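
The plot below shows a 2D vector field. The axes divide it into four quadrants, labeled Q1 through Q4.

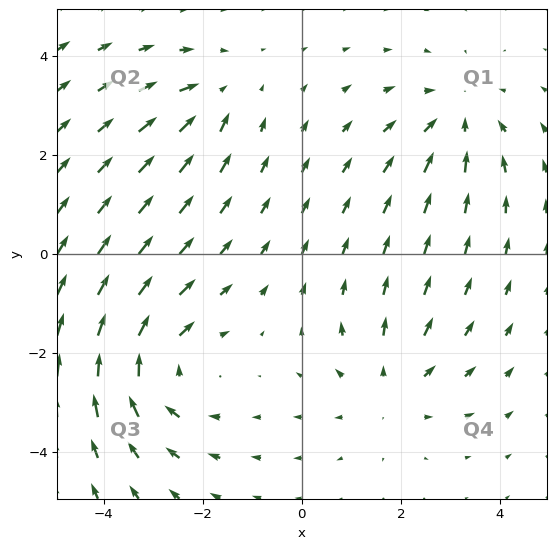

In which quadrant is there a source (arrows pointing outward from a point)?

The source sits at approximately (1.8, -2.7), which lies in quadrant Q4. The divergence there is about +3, positive as expected for a source.

Q4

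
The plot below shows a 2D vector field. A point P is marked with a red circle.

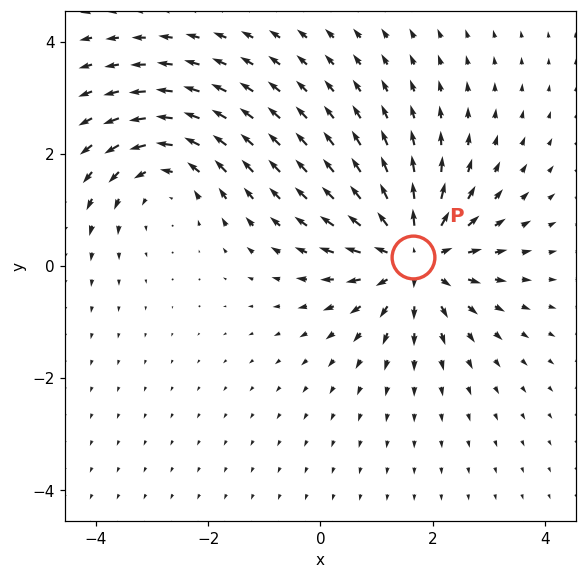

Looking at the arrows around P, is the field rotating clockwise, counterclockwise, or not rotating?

not rotating

Near P at (1.7, 0.2) the arrows show no circulation. The curl there is ≈0.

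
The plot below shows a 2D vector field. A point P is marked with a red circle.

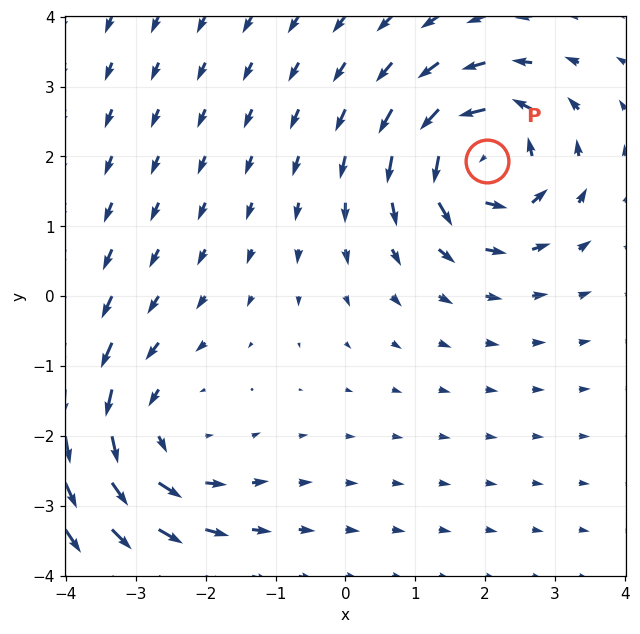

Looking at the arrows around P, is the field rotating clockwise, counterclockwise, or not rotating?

counterclockwise

Near P at (2.0, 1.9) the arrows circulate counterclockwise. The curl (z-component) there is about +6; positive curl means counterclockwise rotation.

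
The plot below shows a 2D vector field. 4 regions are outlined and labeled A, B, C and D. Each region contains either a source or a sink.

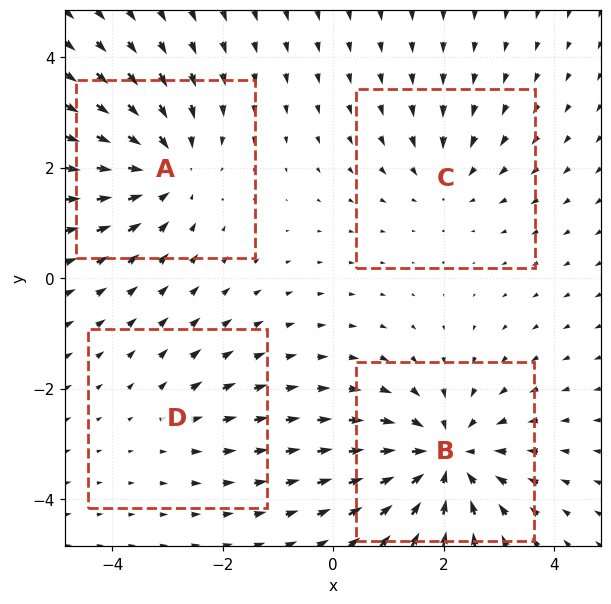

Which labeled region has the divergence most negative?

B

Divergence at each region's feature centre — A: about -5, B: about -6, C: about -3, D: about +2. Region B is most negative.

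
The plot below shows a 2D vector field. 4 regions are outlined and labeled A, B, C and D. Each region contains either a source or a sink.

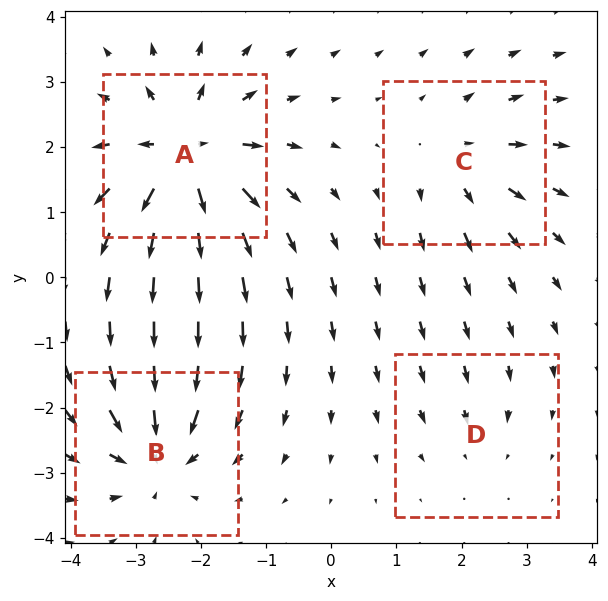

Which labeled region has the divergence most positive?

A

Divergence at each region's feature centre — A: about +8, B: about -6, C: about +4, D: about -2. Region A is most positive.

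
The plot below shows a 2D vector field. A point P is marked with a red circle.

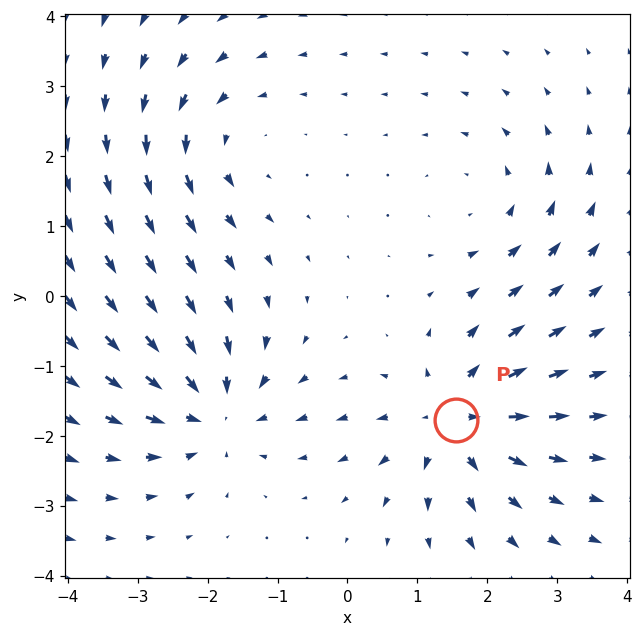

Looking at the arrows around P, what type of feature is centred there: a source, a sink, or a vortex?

At P (1.6, -1.8) the arrows spread outward. Divergence about +6, curl ≈0 — positive divergence with near-zero curl is a source.

source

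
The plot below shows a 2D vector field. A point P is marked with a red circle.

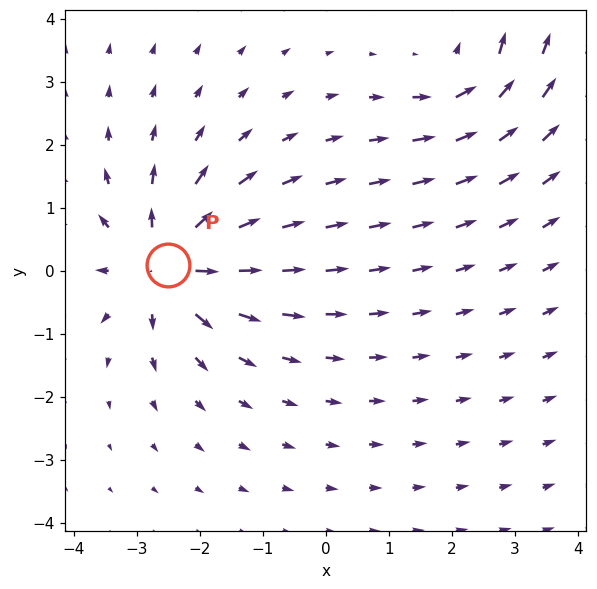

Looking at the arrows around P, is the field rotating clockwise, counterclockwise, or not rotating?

not rotating

Near P at (-2.5, 0.1) the arrows show no circulation. The curl there is ≈0.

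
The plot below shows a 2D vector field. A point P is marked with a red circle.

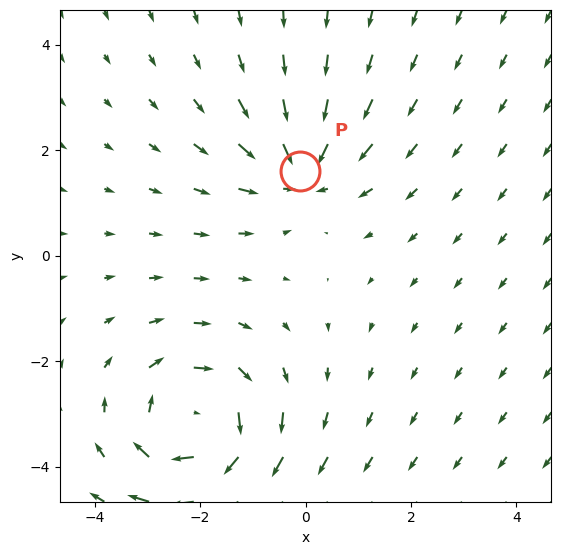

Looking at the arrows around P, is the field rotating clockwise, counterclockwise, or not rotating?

not rotating

Near P at (-0.1, 1.6) the arrows show no circulation. The curl there is ≈0.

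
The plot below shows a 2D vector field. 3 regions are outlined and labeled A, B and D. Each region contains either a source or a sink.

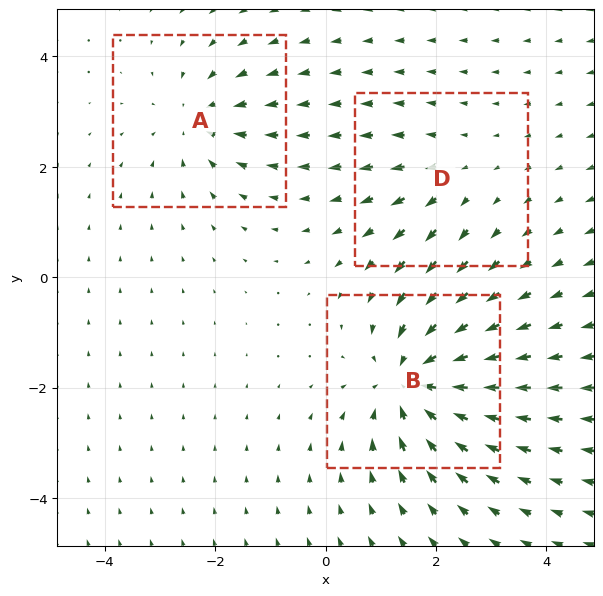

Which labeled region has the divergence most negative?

B

Divergence at each region's feature centre — A: about -3, B: about -5, D: about +2. Region B is most negative.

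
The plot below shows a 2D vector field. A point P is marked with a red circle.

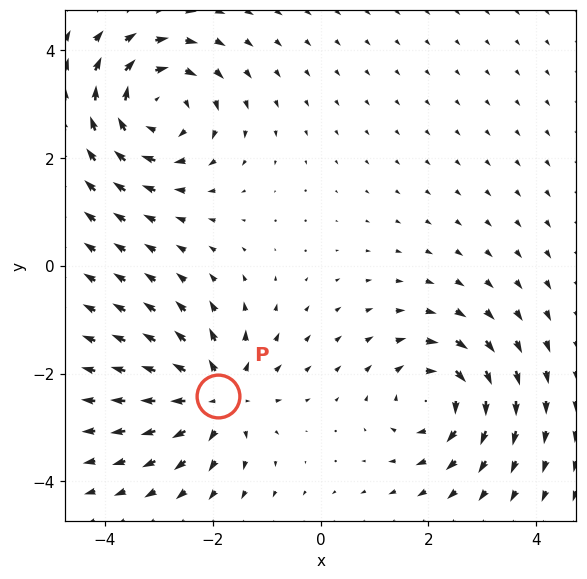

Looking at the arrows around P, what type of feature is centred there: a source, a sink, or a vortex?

source

At P (-1.9, -2.4) the arrows spread outward. Divergence about +5, curl ≈0 — positive divergence with near-zero curl is a source.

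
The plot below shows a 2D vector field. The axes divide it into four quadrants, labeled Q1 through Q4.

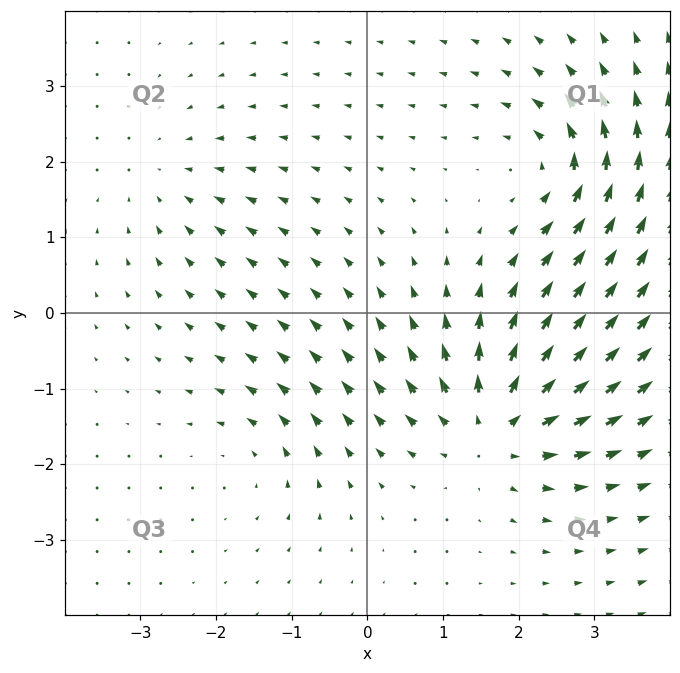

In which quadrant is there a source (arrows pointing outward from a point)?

Q4

The source sits at approximately (1.7, -1.5), which lies in quadrant Q4. The divergence there is about +6, positive as expected for a source.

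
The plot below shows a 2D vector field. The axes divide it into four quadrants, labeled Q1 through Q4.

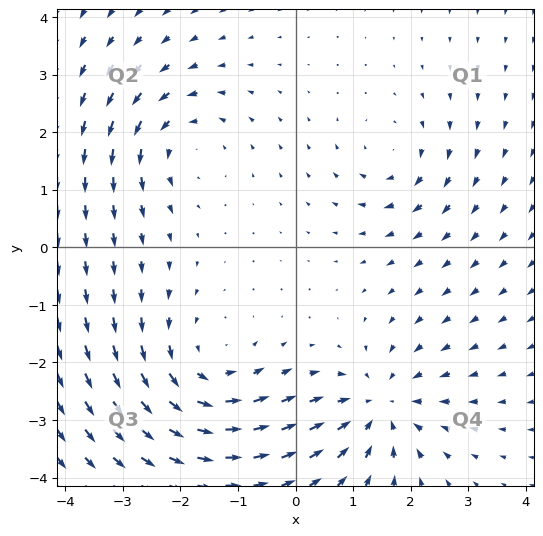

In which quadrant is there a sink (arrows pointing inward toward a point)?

Q4

The sink sits at approximately (1.5, -2.8), which lies in quadrant Q4. The divergence there is about -5, negative as expected for a sink.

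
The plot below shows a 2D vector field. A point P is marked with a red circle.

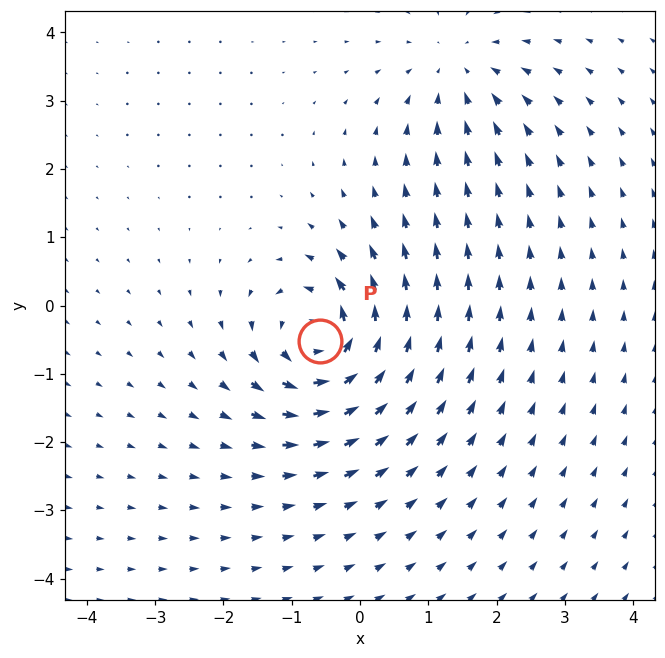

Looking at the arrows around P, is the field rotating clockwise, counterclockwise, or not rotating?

counterclockwise

Near P at (-0.6, -0.5) the arrows circulate counterclockwise. The curl (z-component) there is about +7; positive curl means counterclockwise rotation.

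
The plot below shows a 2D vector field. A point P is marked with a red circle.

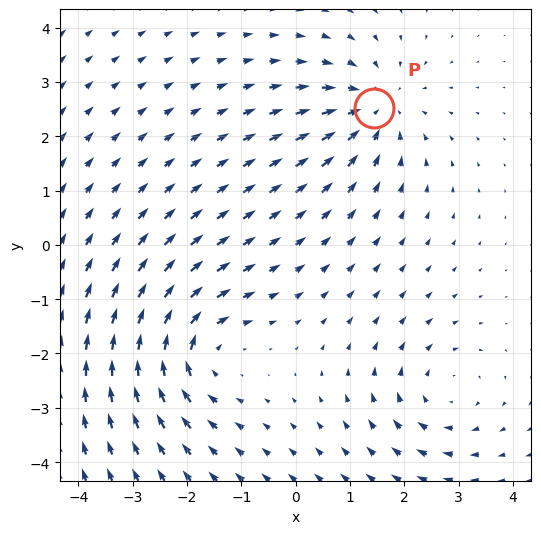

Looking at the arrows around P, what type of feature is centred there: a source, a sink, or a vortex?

At P (1.4, 2.5) the arrows converge inward. Divergence about -4, curl ≈0 — negative divergence with near-zero curl is a sink.

sink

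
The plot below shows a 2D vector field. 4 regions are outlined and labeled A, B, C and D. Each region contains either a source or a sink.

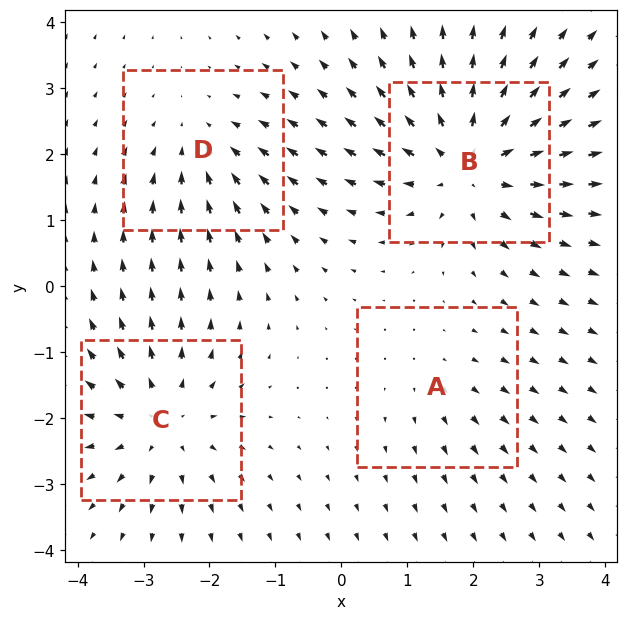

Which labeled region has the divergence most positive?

Divergence at each region's feature centre — A: about +2, B: about +6, C: about +5, D: about -3. Region B is most positive.

B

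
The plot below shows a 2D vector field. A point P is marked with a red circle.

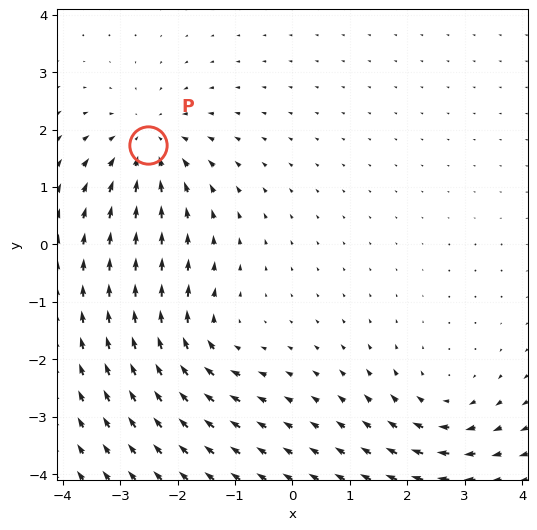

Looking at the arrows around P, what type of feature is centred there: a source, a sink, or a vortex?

sink

At P (-2.5, 1.7) the arrows converge inward. Divergence about -4, curl ≈0 — negative divergence with near-zero curl is a sink.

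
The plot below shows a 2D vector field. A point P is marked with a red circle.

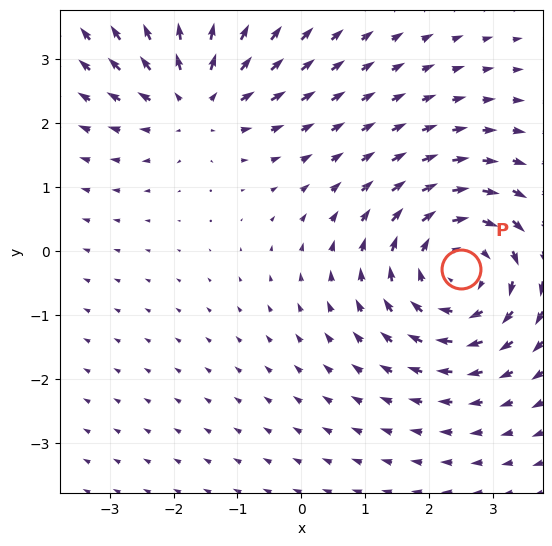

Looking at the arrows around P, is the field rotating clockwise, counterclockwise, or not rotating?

clockwise

Near P at (2.5, -0.3) the arrows circulate clockwise. The curl (z-component) there is about -3; negative curl means clockwise rotation.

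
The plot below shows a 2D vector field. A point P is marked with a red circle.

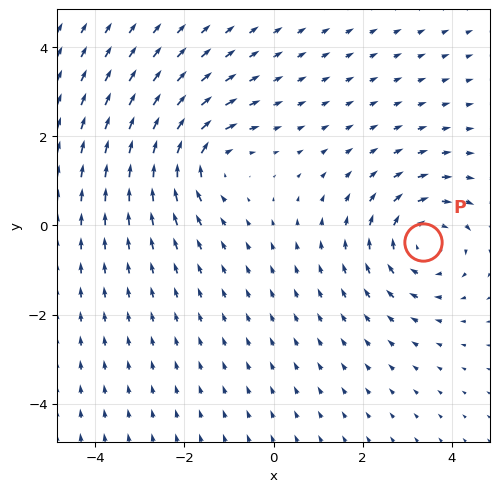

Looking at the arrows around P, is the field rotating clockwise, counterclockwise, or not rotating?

Near P at (3.4, -0.4) the arrows circulate clockwise. The curl (z-component) there is about -4; negative curl means clockwise rotation.

clockwise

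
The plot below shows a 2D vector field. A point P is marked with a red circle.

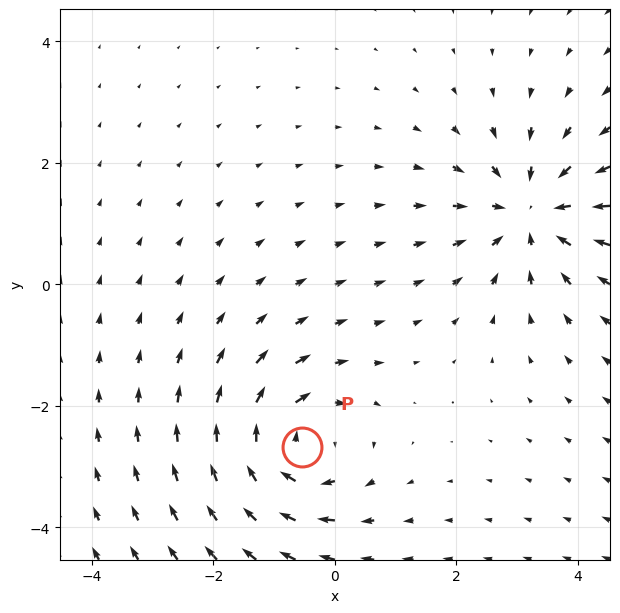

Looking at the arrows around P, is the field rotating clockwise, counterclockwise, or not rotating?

clockwise

Near P at (-0.5, -2.7) the arrows circulate clockwise. The curl (z-component) there is about -5; negative curl means clockwise rotation.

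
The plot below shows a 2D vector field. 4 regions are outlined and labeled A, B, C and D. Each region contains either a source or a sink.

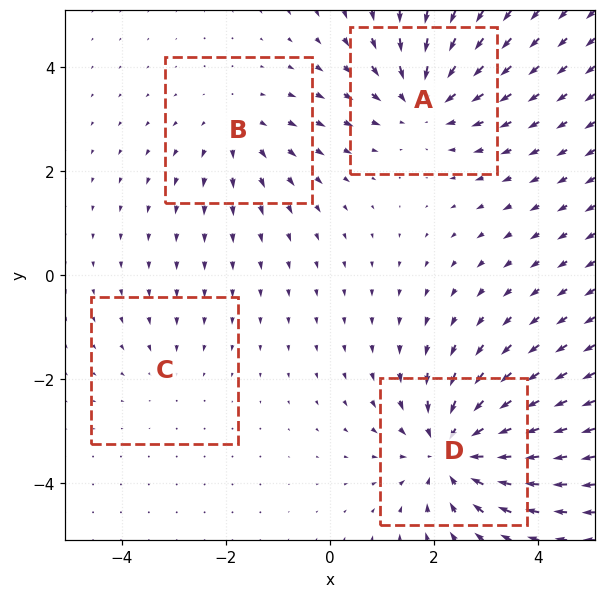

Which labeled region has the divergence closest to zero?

Divergence at each region's feature centre — A: about -5, B: about +3, C: about -2, D: about -6. Region C is closest to zero.

C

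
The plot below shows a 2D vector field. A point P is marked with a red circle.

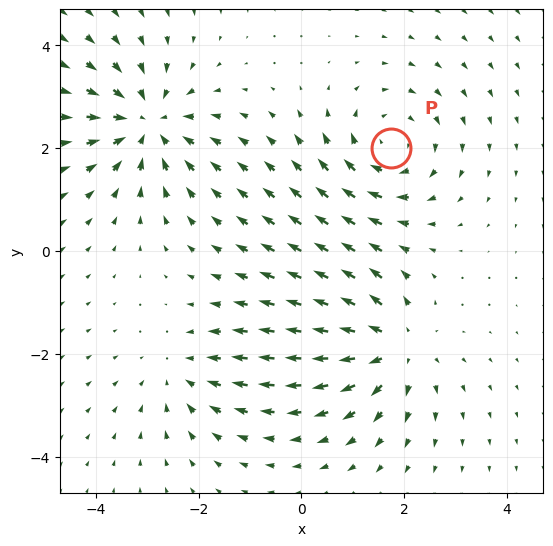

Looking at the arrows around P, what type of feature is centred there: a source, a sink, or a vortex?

At P (1.7, 2.0) the arrows circulate clockwise. Divergence ≈0, curl about -4 — near-zero divergence with nonzero curl is a vortex.

vortex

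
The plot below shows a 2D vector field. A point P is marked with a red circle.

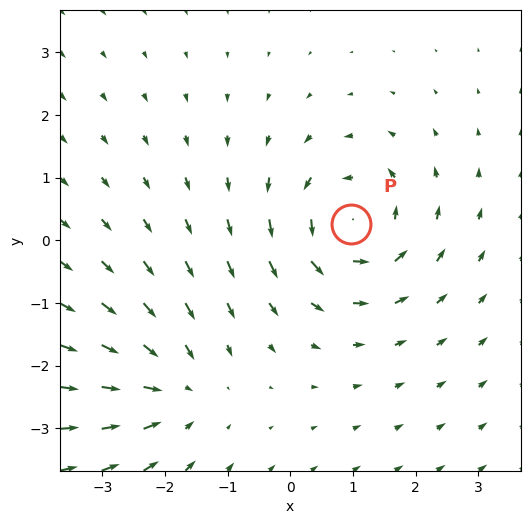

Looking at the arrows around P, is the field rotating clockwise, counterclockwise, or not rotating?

counterclockwise

Near P at (1.0, 0.3) the arrows circulate counterclockwise. The curl (z-component) there is about +3; positive curl means counterclockwise rotation.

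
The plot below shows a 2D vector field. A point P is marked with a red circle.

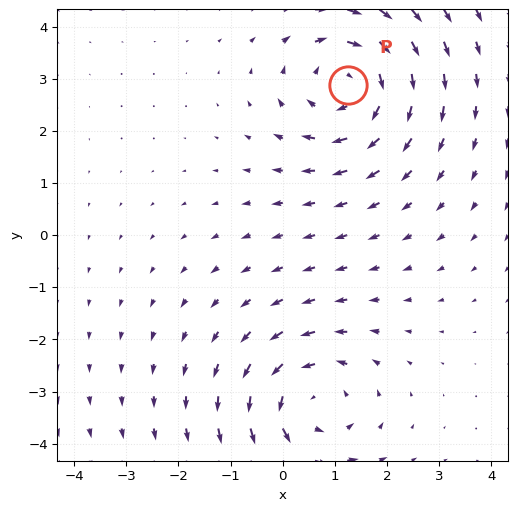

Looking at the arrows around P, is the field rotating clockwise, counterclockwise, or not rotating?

Near P at (1.3, 2.9) the arrows circulate clockwise. The curl (z-component) there is about -3; negative curl means clockwise rotation.

clockwise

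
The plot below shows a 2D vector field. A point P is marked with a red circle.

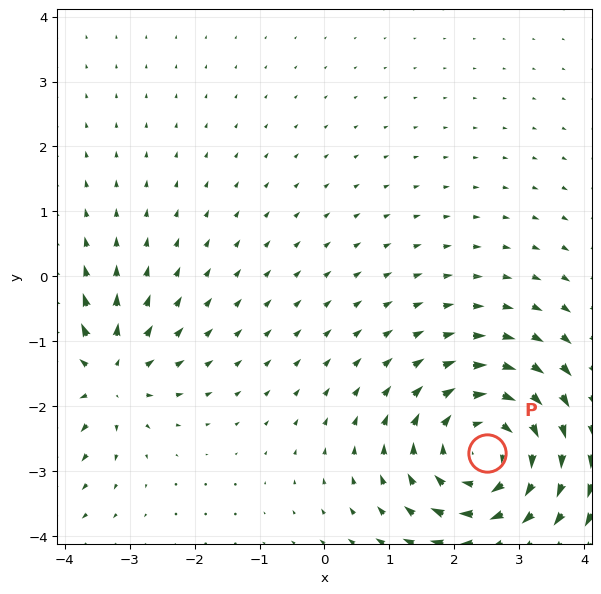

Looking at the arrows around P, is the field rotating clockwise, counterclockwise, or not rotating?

Near P at (2.5, -2.7) the arrows circulate clockwise. The curl (z-component) there is about -4; negative curl means clockwise rotation.

clockwise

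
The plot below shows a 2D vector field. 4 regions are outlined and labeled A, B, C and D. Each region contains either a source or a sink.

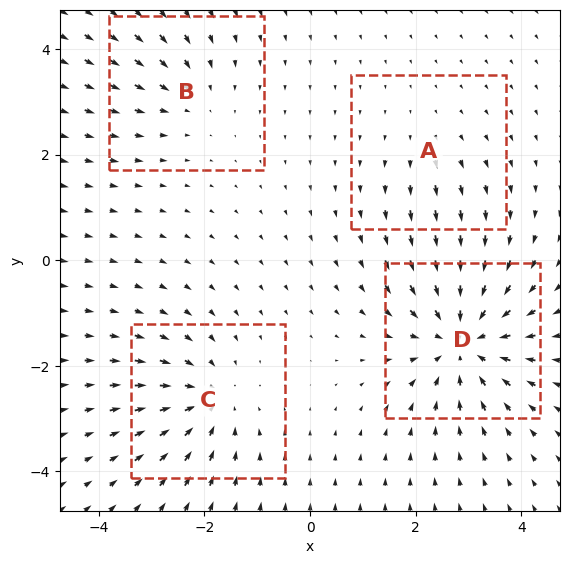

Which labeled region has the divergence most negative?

D

Divergence at each region's feature centre — A: about +2, B: about -3, C: about -5, D: about -7. Region D is most negative.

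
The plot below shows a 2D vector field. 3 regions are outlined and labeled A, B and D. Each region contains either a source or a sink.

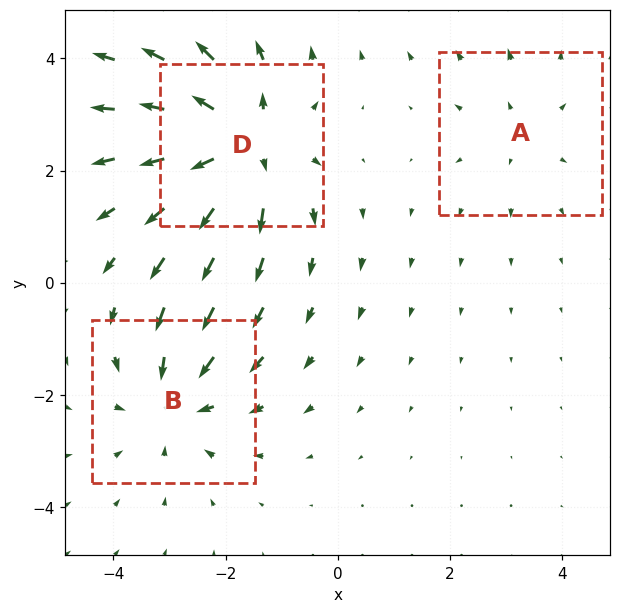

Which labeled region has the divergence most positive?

Divergence at each region's feature centre — A: about +2, B: about -3, D: about +5. Region D is most positive.

D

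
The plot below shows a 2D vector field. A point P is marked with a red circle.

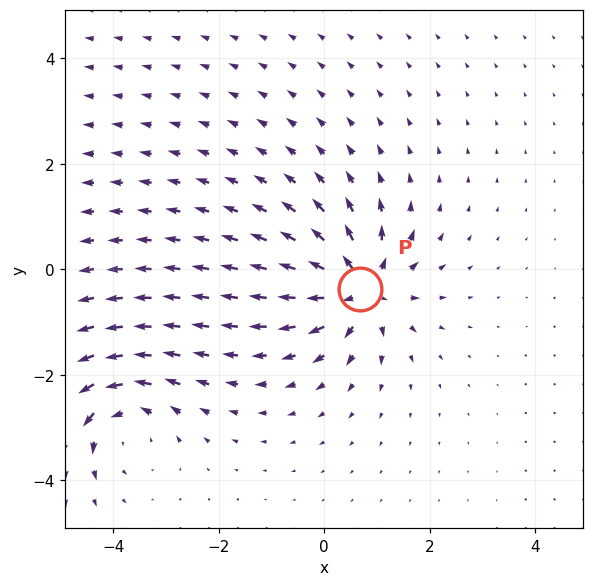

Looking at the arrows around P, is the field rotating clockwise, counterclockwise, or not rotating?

Near P at (0.7, -0.4) the arrows show no circulation. The curl there is ≈0.

not rotating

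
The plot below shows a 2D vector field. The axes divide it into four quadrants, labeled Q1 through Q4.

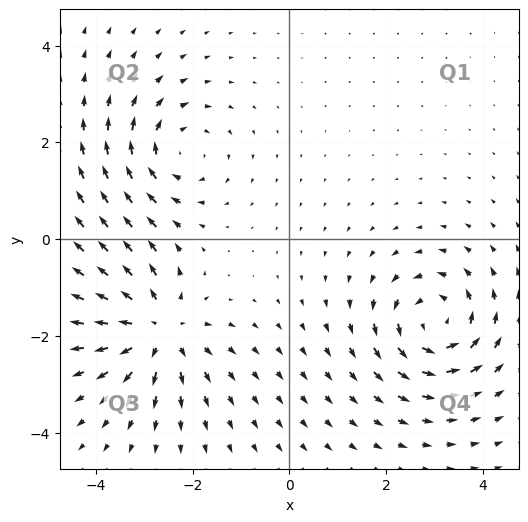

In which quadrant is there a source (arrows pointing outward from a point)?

The source sits at approximately (-2.7, -1.9), which lies in quadrant Q3. The divergence there is about +5, positive as expected for a source.

Q3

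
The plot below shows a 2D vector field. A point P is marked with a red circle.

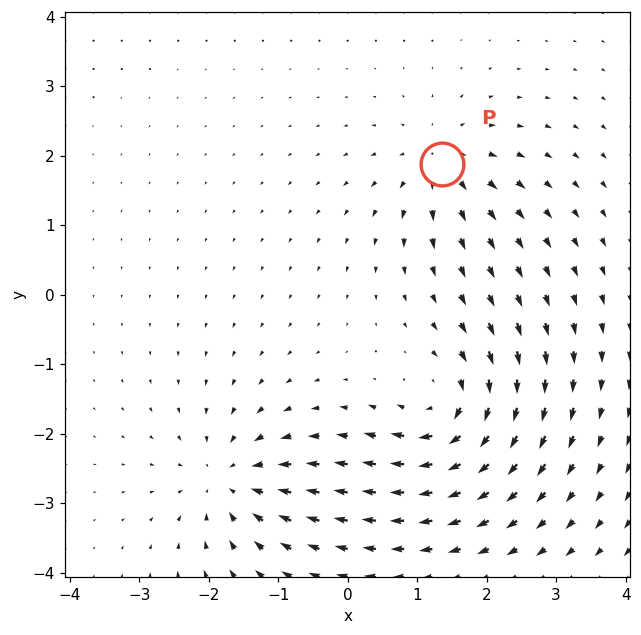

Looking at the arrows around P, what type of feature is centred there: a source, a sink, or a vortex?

source

At P (1.4, 1.9) the arrows spread outward. Divergence about +5, curl ≈0 — positive divergence with near-zero curl is a source.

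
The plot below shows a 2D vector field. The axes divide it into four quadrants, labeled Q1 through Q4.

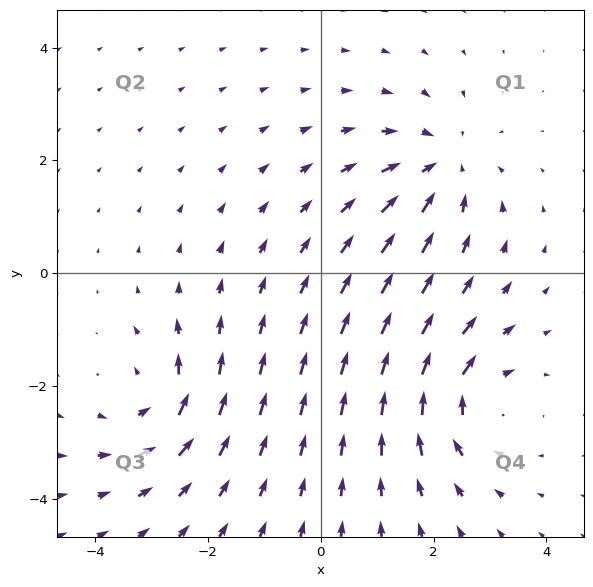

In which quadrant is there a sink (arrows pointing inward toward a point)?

Q1

The sink sits at approximately (2.1, 1.9), which lies in quadrant Q1. The divergence there is about -4, negative as expected for a sink.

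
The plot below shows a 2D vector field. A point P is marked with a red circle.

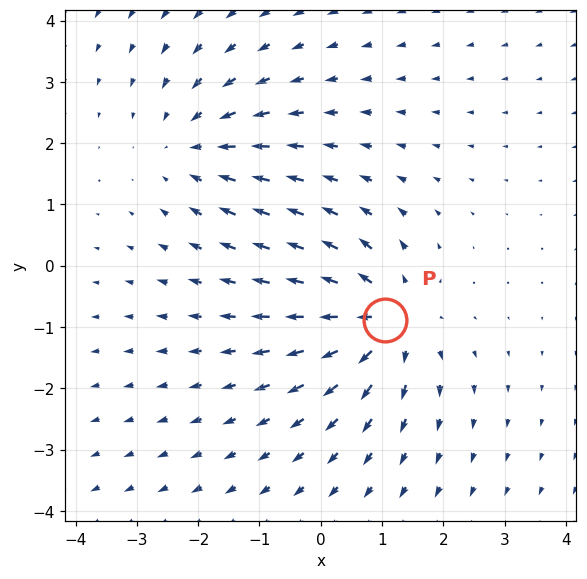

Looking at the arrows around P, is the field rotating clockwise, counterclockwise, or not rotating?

Near P at (1.1, -0.9) the arrows show no circulation. The curl there is ≈0.

not rotating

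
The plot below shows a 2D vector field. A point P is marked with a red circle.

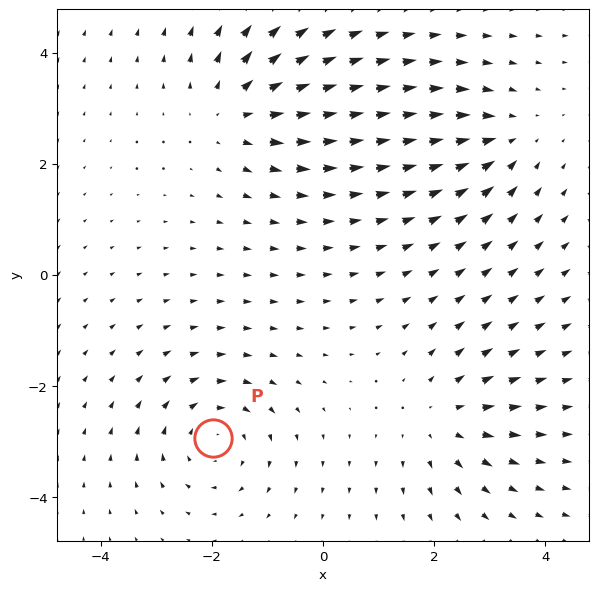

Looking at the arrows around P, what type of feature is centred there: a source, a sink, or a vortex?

vortex

At P (-2.0, -2.9) the arrows circulate clockwise. Divergence ≈0, curl about -4 — near-zero divergence with nonzero curl is a vortex.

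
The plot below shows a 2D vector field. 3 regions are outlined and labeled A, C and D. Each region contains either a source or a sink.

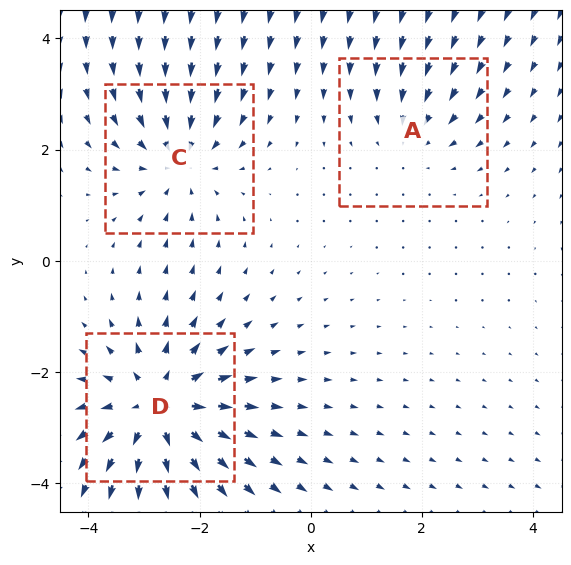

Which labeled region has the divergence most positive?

Divergence at each region's feature centre — A: about -2, C: about -3, D: about +5. Region D is most positive.

D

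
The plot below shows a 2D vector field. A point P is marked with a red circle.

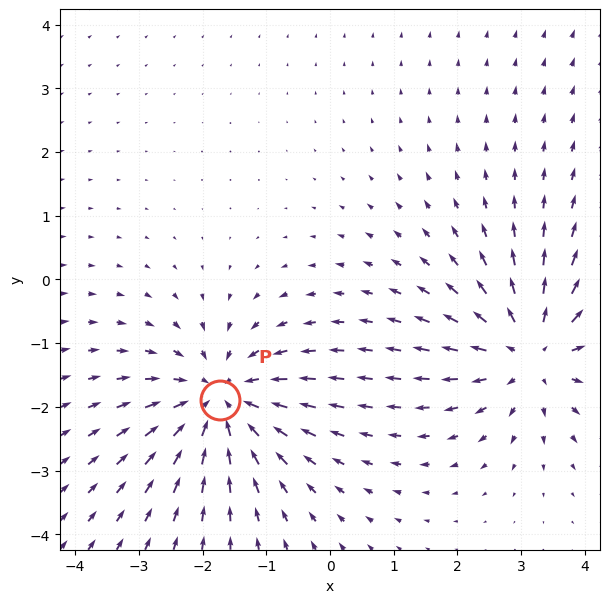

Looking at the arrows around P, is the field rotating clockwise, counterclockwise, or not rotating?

Near P at (-1.7, -1.9) the arrows show no circulation. The curl there is ≈0.

not rotating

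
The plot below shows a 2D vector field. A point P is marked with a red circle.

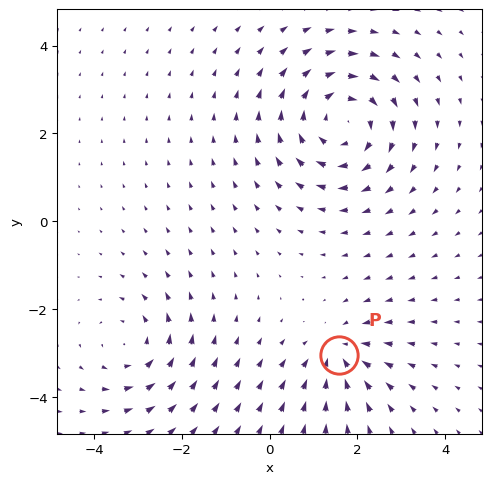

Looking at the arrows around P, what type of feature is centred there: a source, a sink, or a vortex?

sink

At P (1.6, -3.0) the arrows converge inward. Divergence about -3, curl ≈0 — negative divergence with near-zero curl is a sink.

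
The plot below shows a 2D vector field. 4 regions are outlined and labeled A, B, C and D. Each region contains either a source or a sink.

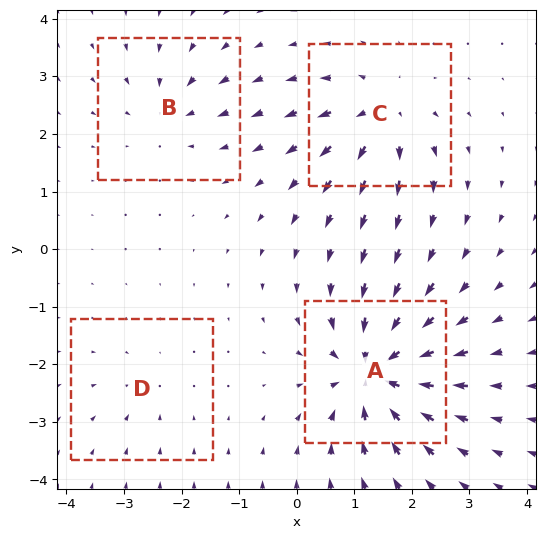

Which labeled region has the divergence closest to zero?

Divergence at each region's feature centre — A: about -9, B: about -4, C: about +6, D: about -3. Region D is closest to zero.

D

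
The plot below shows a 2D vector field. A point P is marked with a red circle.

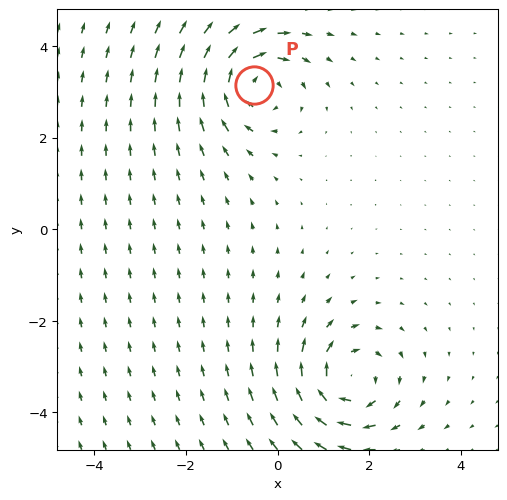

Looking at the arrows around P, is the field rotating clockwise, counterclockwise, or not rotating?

clockwise

Near P at (-0.5, 3.1) the arrows circulate clockwise. The curl (z-component) there is about -6; negative curl means clockwise rotation.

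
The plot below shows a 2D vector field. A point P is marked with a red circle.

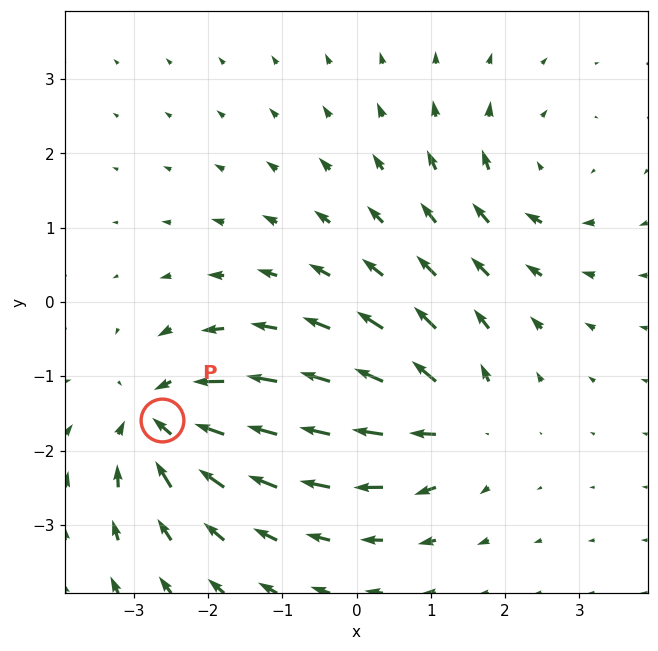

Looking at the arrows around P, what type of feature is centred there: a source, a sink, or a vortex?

sink

At P (-2.6, -1.6) the arrows converge inward. Divergence about -7, curl ≈0 — negative divergence with near-zero curl is a sink.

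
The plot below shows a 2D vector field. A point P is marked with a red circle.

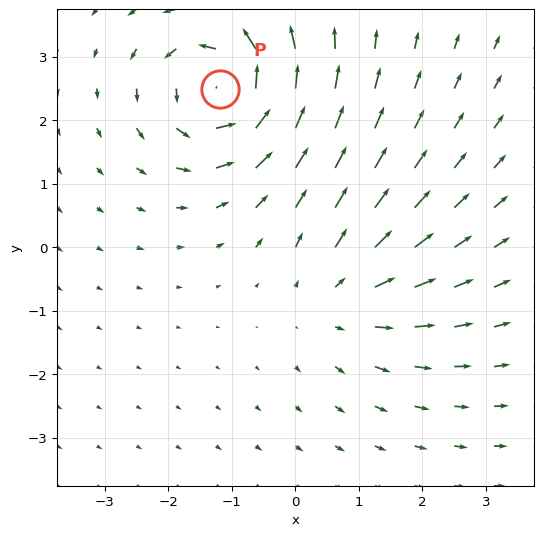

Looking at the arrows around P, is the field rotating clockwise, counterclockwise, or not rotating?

counterclockwise

Near P at (-1.2, 2.5) the arrows circulate counterclockwise. The curl (z-component) there is about +6; positive curl means counterclockwise rotation.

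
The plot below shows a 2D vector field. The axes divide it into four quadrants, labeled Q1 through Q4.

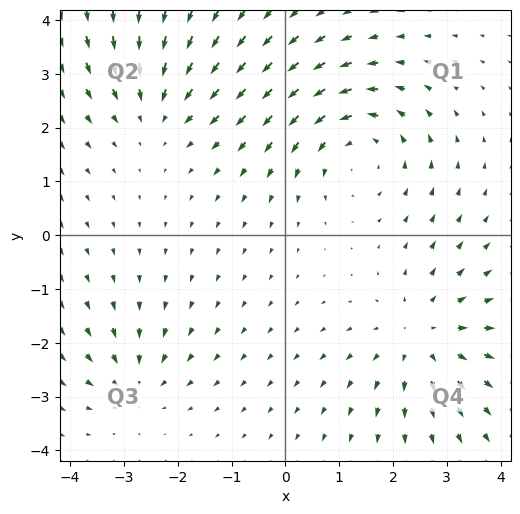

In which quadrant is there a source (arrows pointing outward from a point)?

The source sits at approximately (2.5, -1.9), which lies in quadrant Q4. The divergence there is about +4, positive as expected for a source.

Q4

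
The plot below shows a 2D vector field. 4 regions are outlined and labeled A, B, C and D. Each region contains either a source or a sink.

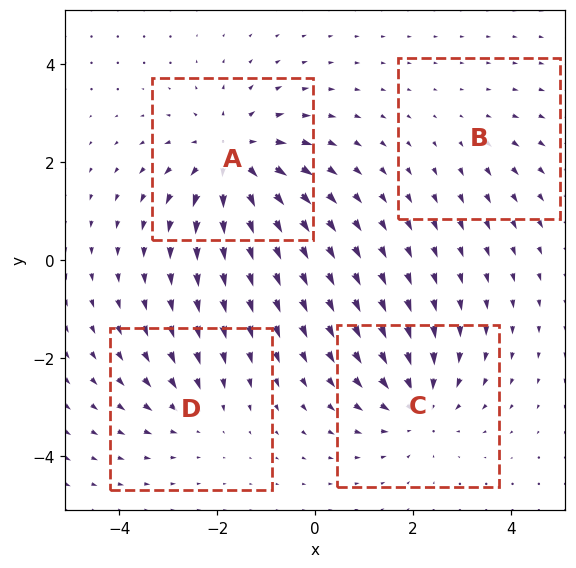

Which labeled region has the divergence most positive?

Divergence at each region's feature centre — A: about +6, B: about +2, C: about -4, D: about -3. Region A is most positive.

A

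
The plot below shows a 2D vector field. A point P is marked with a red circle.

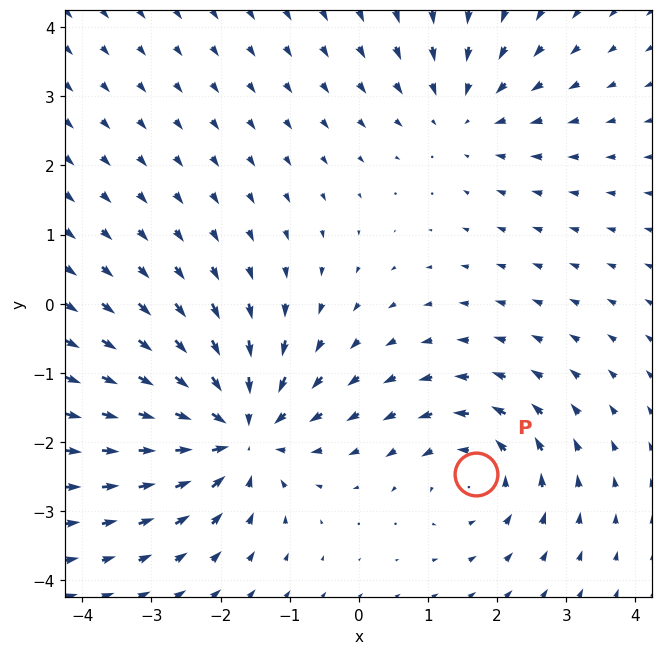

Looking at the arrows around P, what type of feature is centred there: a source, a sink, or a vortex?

vortex

At P (1.7, -2.5) the arrows circulate counterclockwise. Divergence ≈0, curl about +4 — near-zero divergence with nonzero curl is a vortex.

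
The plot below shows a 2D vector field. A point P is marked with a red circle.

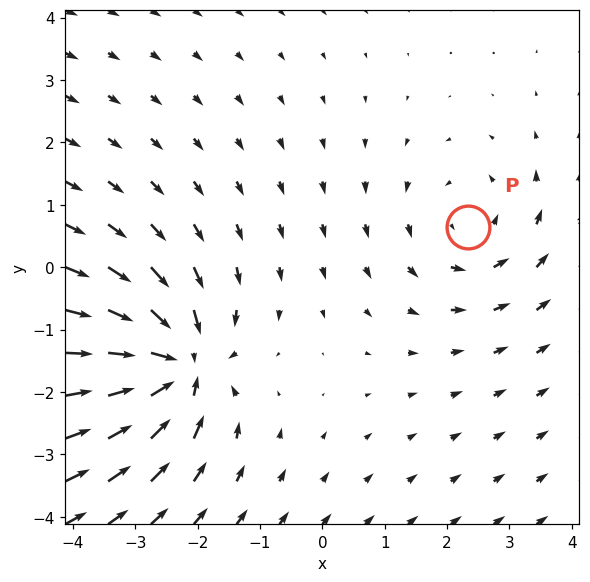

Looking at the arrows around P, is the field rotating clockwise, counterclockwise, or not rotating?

Near P at (2.3, 0.6) the arrows circulate counterclockwise. The curl (z-component) there is about +2; positive curl means counterclockwise rotation.

counterclockwise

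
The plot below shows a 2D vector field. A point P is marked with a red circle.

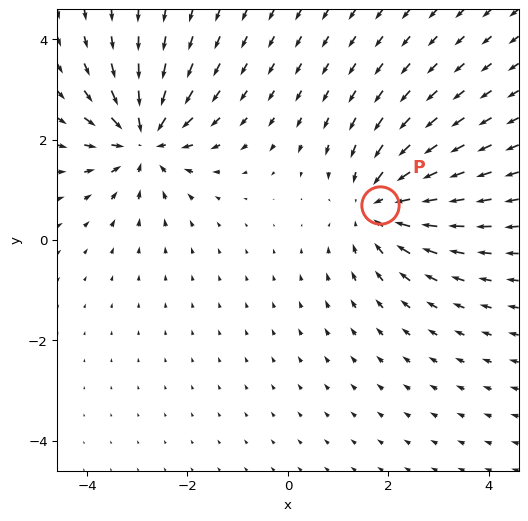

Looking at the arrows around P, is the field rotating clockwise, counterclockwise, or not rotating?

not rotating

Near P at (1.8, 0.7) the arrows show no circulation. The curl there is ≈0.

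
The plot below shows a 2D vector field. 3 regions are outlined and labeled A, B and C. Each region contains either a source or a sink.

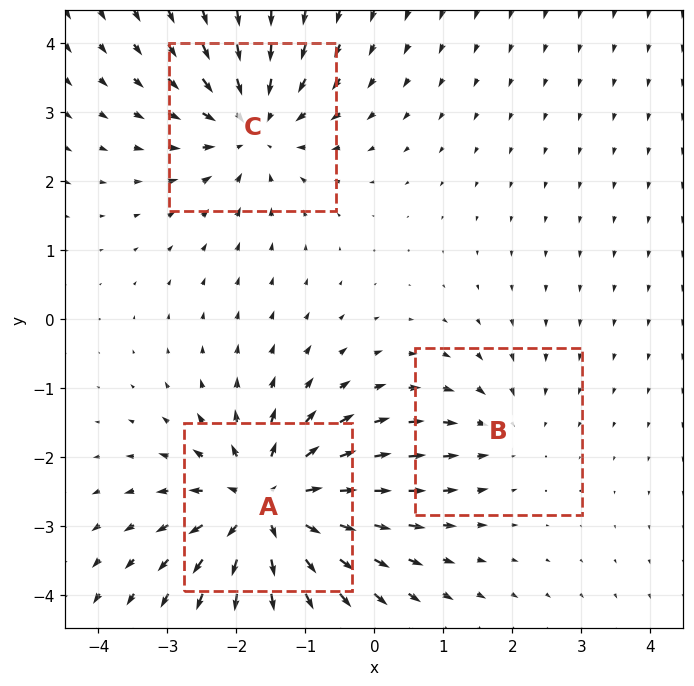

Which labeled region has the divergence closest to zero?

B

Divergence at each region's feature centre — A: about +5, B: about -2, C: about -4. Region B is closest to zero.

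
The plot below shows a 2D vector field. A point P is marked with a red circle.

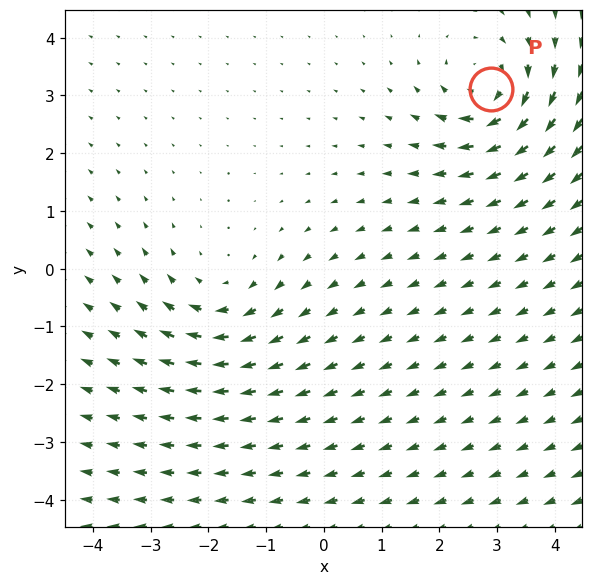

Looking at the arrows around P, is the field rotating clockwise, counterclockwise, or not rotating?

clockwise

Near P at (2.9, 3.1) the arrows circulate clockwise. The curl (z-component) there is about -4; negative curl means clockwise rotation.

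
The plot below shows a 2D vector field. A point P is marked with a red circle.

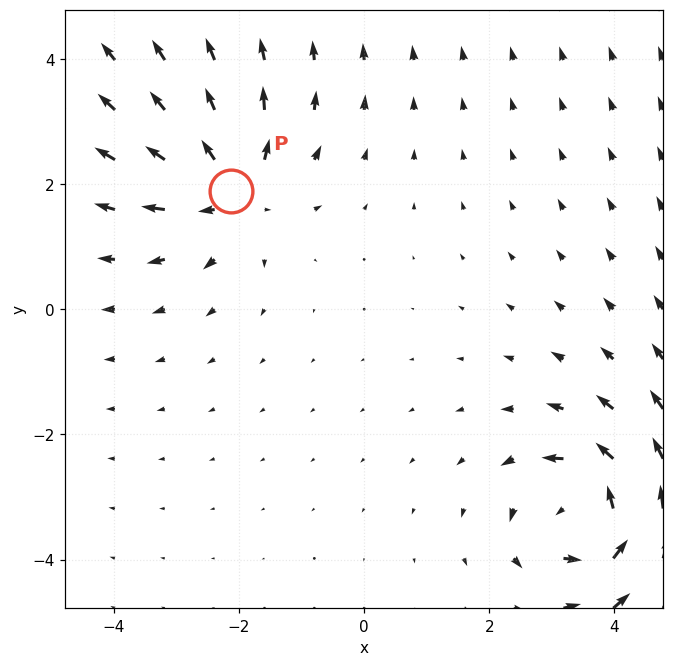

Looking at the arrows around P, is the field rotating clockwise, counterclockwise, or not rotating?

not rotating

Near P at (-2.1, 1.9) the arrows show no circulation. The curl there is ≈0.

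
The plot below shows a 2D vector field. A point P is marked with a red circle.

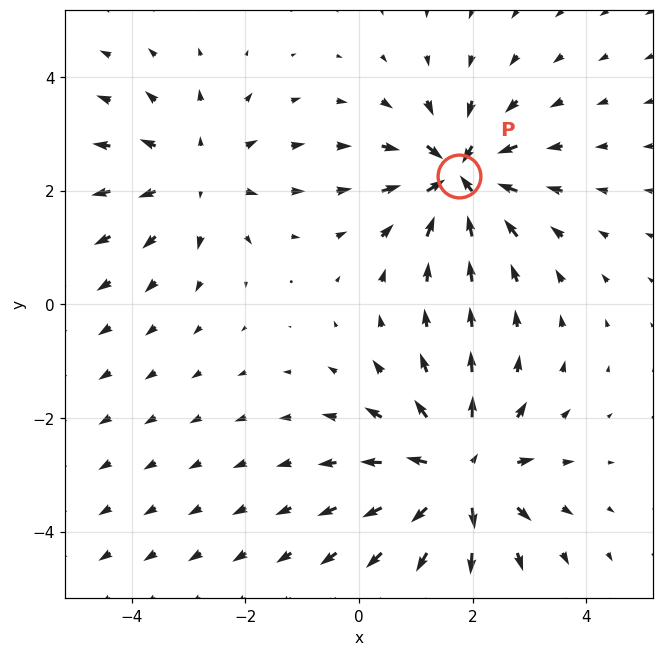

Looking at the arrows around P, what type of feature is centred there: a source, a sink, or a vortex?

At P (1.7, 2.3) the arrows converge inward. Divergence about -5, curl ≈0 — negative divergence with near-zero curl is a sink.

sink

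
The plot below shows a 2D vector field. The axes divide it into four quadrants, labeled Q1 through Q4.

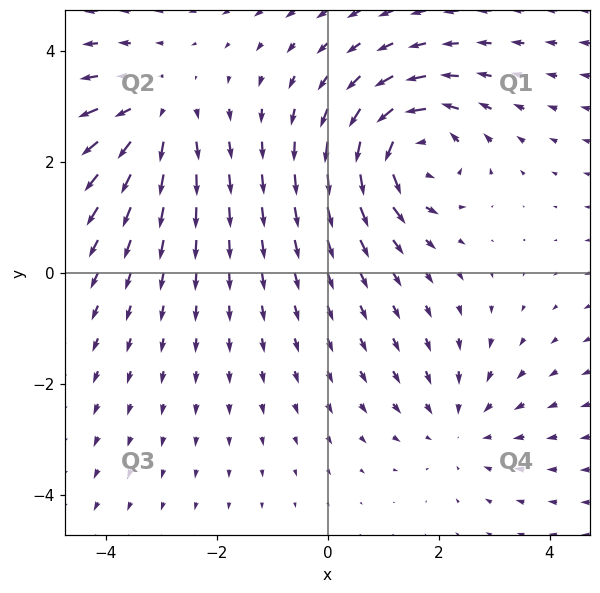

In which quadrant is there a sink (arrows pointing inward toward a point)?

Q4

The sink sits at approximately (2.4, -2.8), which lies in quadrant Q4. The divergence there is about -2, negative as expected for a sink.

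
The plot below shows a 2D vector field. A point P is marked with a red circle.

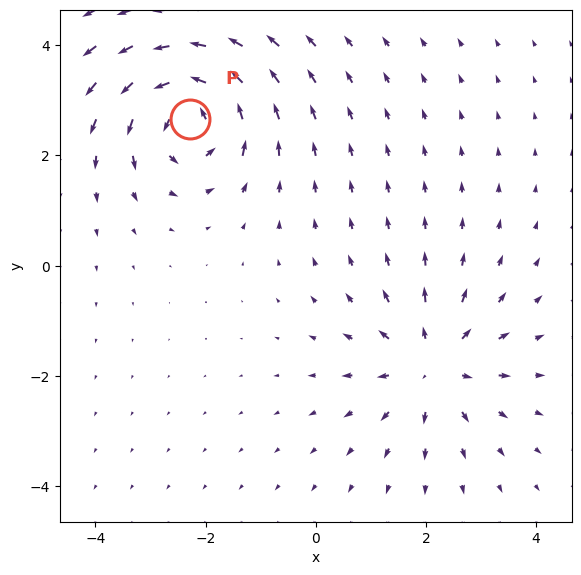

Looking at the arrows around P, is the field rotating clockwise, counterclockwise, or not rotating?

counterclockwise

Near P at (-2.3, 2.7) the arrows circulate counterclockwise. The curl (z-component) there is about +6; positive curl means counterclockwise rotation.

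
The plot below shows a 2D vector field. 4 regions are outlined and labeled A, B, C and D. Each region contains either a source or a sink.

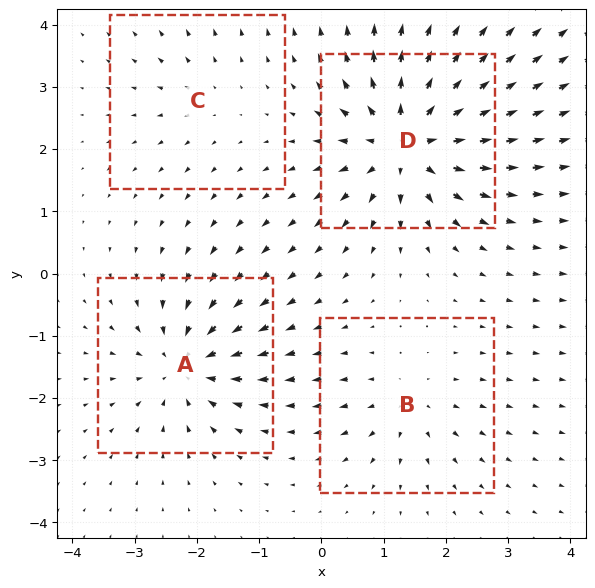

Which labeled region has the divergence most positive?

Divergence at each region's feature centre — A: about -6, B: about +4, C: about +2, D: about +8. Region D is most positive.

D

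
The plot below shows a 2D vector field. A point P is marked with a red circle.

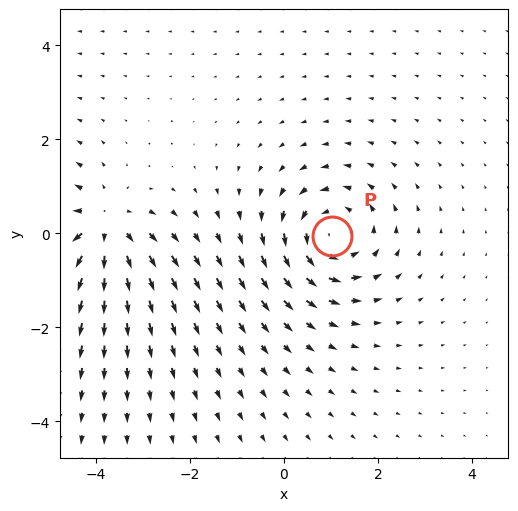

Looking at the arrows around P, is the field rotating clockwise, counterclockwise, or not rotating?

Near P at (1.0, -0.1) the arrows circulate counterclockwise. The curl (z-component) there is about +5; positive curl means counterclockwise rotation.

counterclockwise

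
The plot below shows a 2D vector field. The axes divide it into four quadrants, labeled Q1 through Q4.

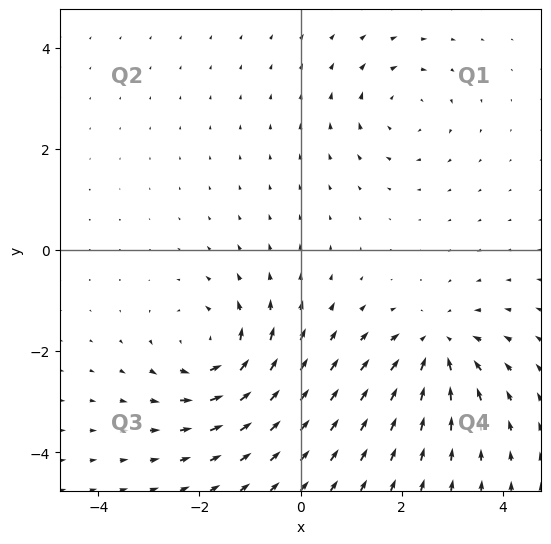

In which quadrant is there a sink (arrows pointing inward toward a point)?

The sink sits at approximately (2.7, -1.9), which lies in quadrant Q4. The divergence there is about -5, negative as expected for a sink.

Q4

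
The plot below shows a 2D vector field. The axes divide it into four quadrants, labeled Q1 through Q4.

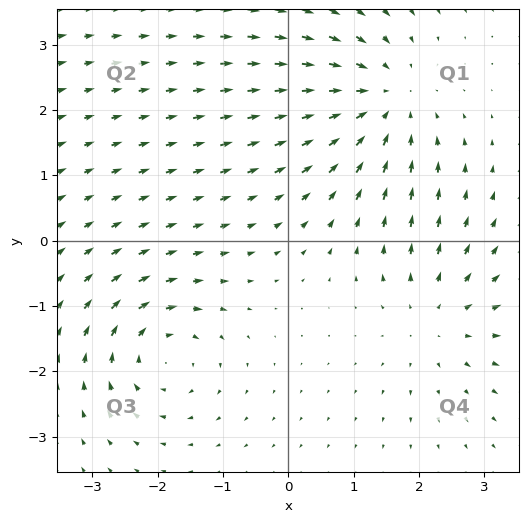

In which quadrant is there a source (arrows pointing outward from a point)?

Q4

The source sits at approximately (2.3, -1.2), which lies in quadrant Q4. The divergence there is about +3, positive as expected for a source.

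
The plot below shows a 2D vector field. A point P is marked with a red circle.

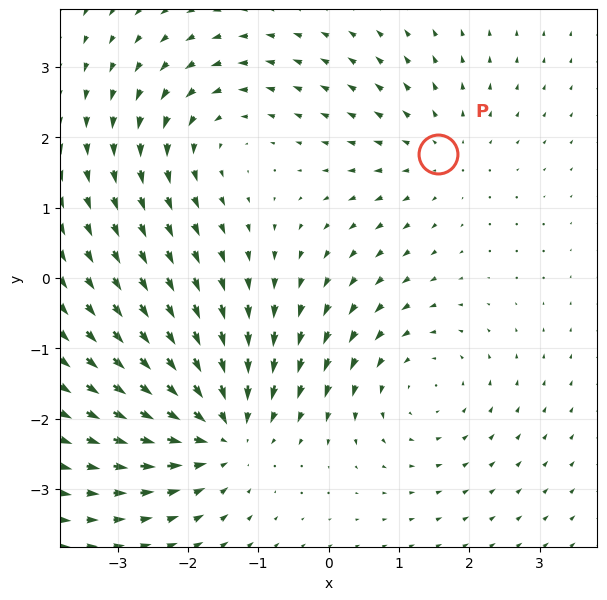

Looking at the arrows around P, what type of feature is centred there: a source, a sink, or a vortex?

At P (1.6, 1.8) the arrows spread outward. Divergence about +3, curl ≈0 — positive divergence with near-zero curl is a source.

source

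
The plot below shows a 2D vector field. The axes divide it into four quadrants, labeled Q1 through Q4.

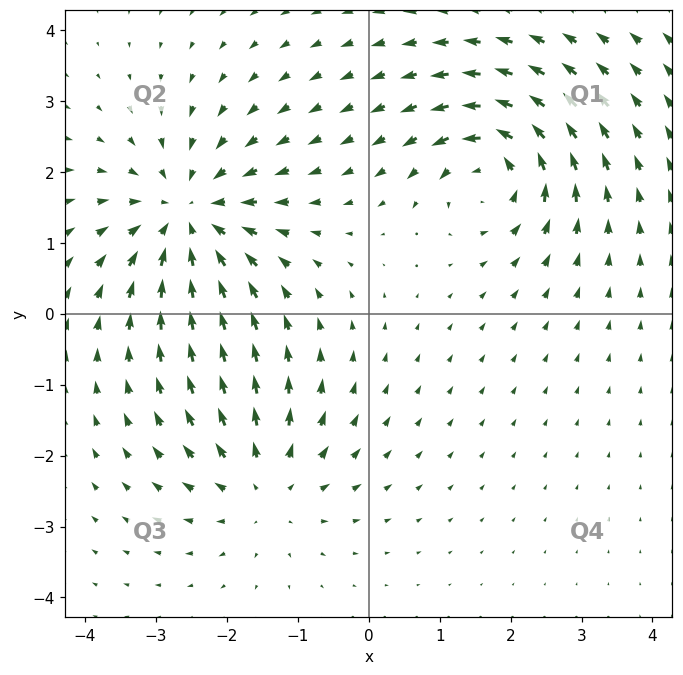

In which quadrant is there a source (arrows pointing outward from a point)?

Q3

The source sits at approximately (-1.5, -2.4), which lies in quadrant Q3. The divergence there is about +4, positive as expected for a source.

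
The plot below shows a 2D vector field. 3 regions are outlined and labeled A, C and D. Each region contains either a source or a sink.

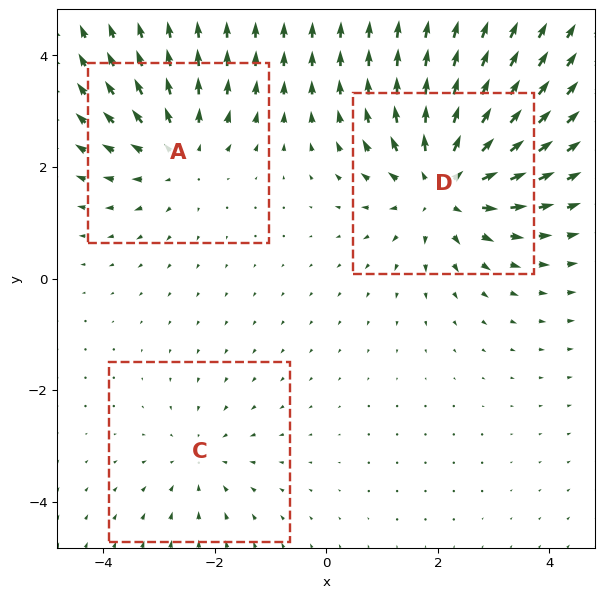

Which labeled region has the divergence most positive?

Divergence at each region's feature centre — A: about +3, C: about -2, D: about +5. Region D is most positive.

D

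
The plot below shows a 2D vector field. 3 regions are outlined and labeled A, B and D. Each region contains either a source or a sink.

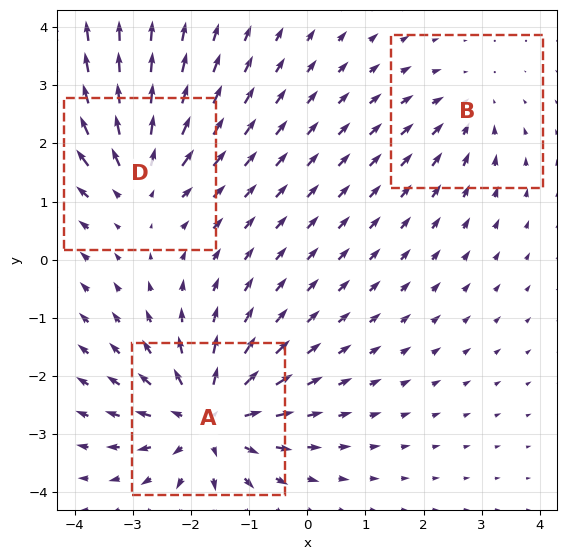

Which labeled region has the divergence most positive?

A

Divergence at each region's feature centre — A: about +5, B: about -2, D: about +3. Region A is most positive.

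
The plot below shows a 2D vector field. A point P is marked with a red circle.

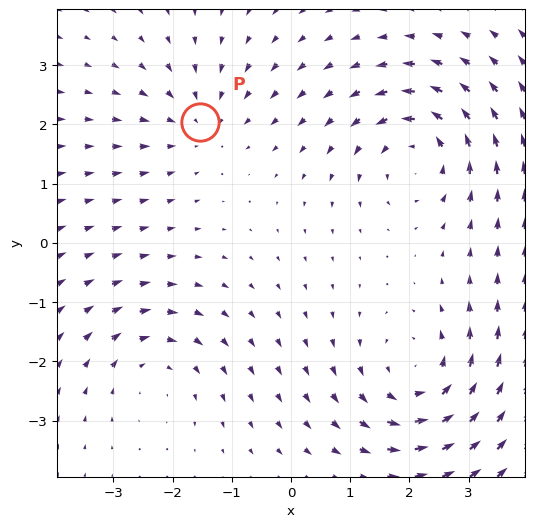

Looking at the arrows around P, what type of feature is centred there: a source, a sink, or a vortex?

At P (-1.5, 2.0) the arrows converge inward. Divergence about -3, curl ≈0 — negative divergence with near-zero curl is a sink.

sink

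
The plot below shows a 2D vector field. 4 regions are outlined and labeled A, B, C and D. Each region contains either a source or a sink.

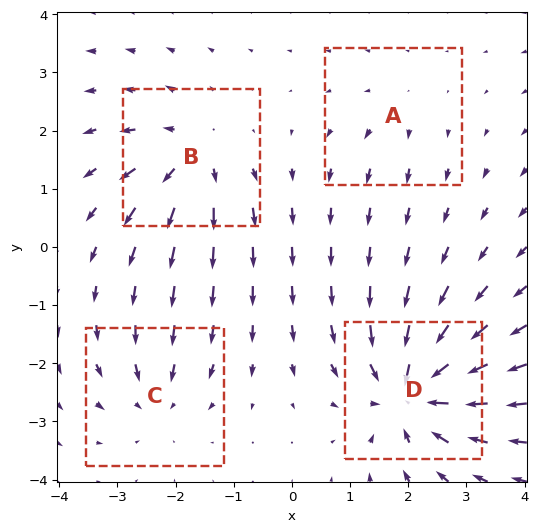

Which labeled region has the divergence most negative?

Divergence at each region's feature centre — A: about +2, B: about +5, C: about -4, D: about -8. Region D is most negative.

D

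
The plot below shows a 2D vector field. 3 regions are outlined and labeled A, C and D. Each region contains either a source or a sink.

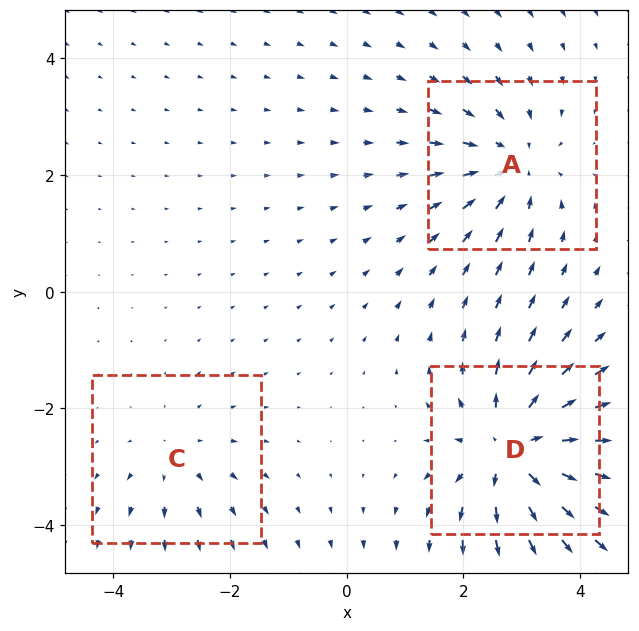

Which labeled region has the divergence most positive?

D

Divergence at each region's feature centre — A: about -3, C: about +2, D: about +5. Region D is most positive.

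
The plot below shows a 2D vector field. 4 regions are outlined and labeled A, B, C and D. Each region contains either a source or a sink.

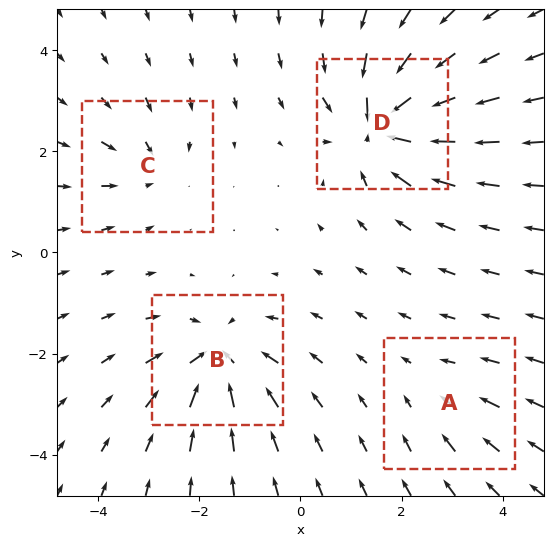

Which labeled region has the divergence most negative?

Divergence at each region's feature centre — A: about -2, B: about -7, C: about -4, D: about -8. Region D is most negative.

D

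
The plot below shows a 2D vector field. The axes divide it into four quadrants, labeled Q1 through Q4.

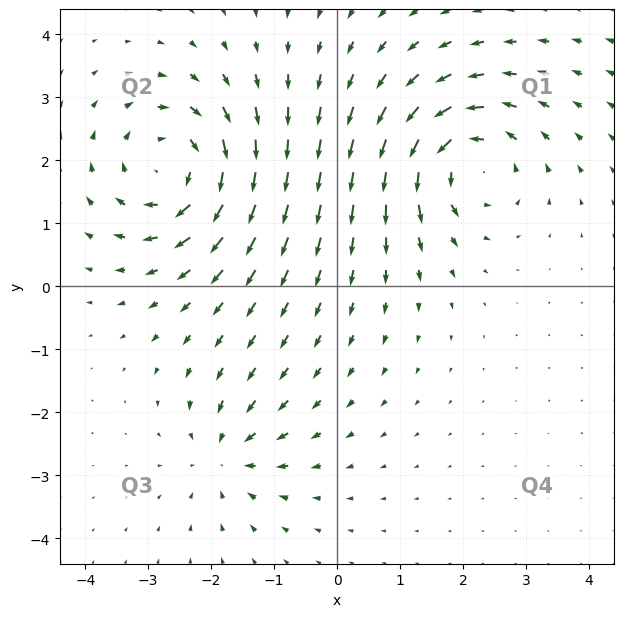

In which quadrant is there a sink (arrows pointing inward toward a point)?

The sink sits at approximately (-1.8, -2.7), which lies in quadrant Q3. The divergence there is about -4, negative as expected for a sink.

Q3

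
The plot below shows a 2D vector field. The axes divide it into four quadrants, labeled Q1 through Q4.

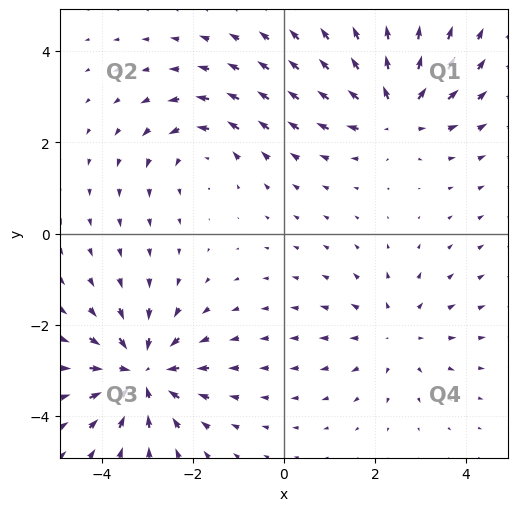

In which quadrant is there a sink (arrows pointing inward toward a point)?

Q3

The sink sits at approximately (-3.1, -3.1), which lies in quadrant Q3. The divergence there is about -5, negative as expected for a sink.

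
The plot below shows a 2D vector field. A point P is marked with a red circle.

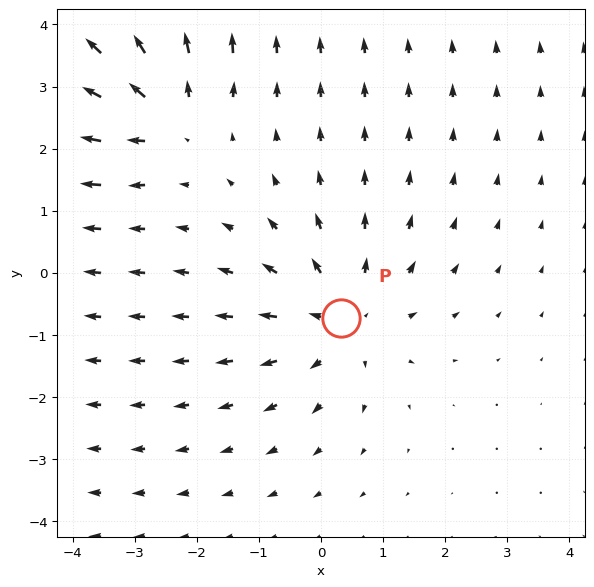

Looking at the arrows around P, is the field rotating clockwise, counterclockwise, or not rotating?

Near P at (0.3, -0.7) the arrows show no circulation. The curl there is ≈0.

not rotating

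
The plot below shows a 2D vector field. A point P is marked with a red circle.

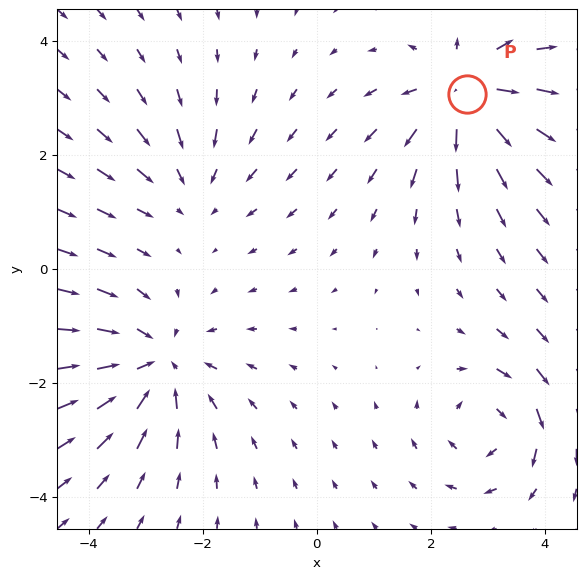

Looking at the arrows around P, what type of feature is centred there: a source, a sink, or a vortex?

At P (2.6, 3.1) the arrows spread outward. Divergence about +6, curl ≈0 — positive divergence with near-zero curl is a source.

source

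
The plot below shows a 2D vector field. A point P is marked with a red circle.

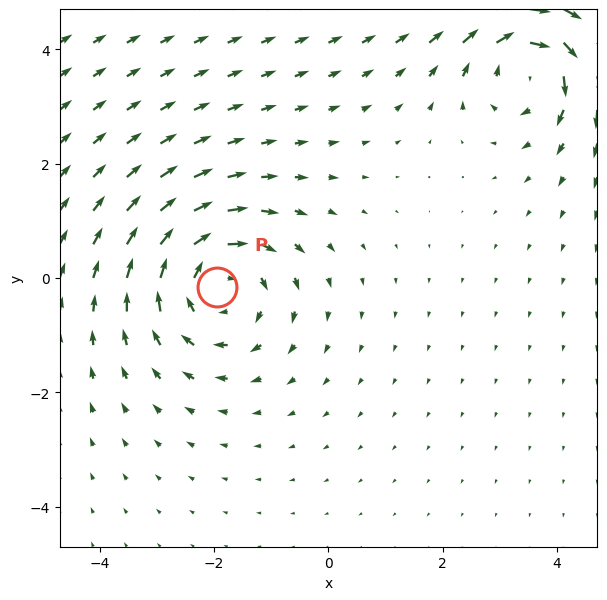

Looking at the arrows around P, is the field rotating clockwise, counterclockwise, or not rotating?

Near P at (-1.9, -0.2) the arrows circulate clockwise. The curl (z-component) there is about -3; negative curl means clockwise rotation.

clockwise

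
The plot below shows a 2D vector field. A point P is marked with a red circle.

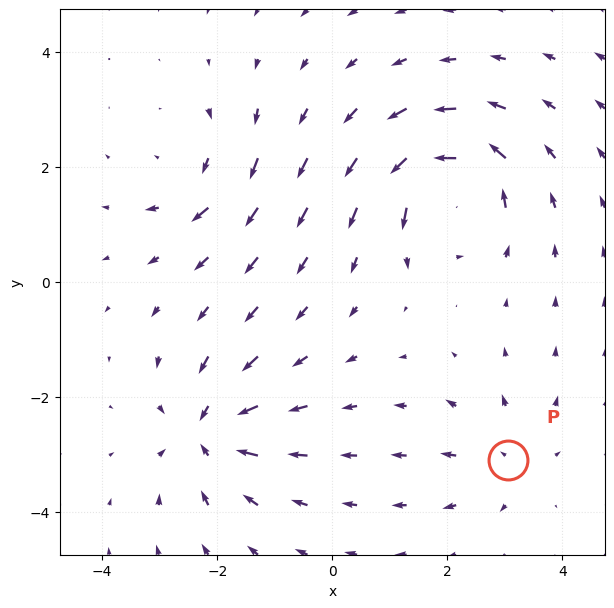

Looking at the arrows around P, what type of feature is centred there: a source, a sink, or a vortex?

source

At P (3.1, -3.1) the arrows spread outward. Divergence about +3, curl ≈0 — positive divergence with near-zero curl is a source.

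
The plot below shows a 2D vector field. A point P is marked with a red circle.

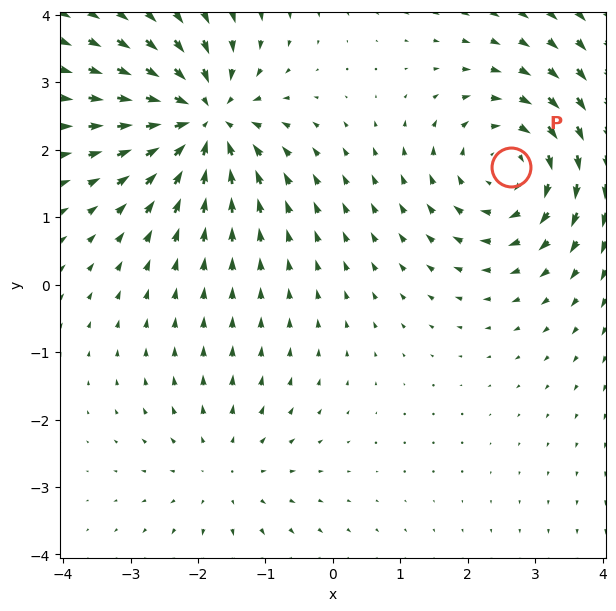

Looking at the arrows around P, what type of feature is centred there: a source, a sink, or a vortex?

At P (2.6, 1.7) the arrows circulate clockwise. Divergence ≈0, curl about -4 — near-zero divergence with nonzero curl is a vortex.

vortex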